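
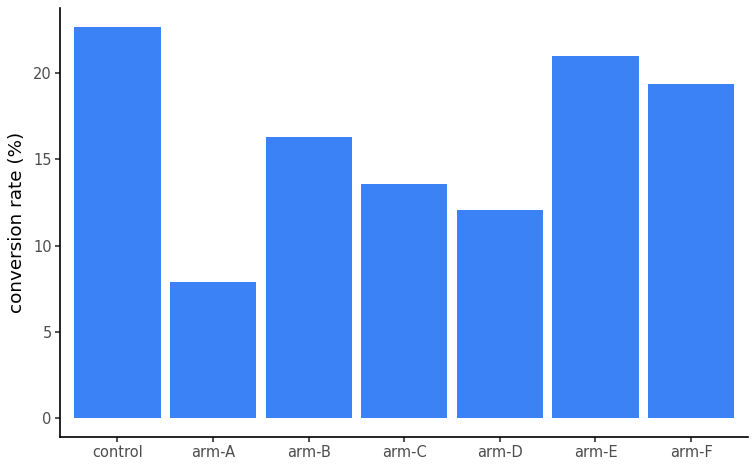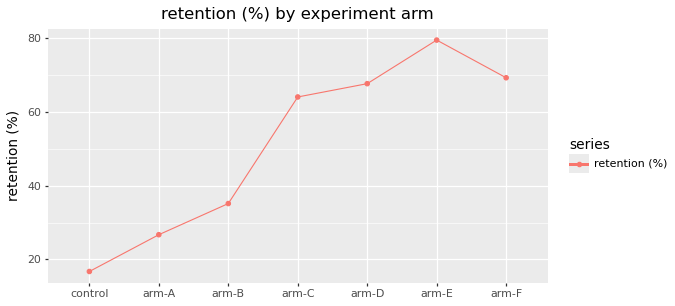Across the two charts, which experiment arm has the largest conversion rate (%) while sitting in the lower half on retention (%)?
Chart 2 median retention (%) ≈ 60; below-median experiment arms: control, arm-A, arm-B. Among those, control has the highest conversion rate (%) (≈ 25).

control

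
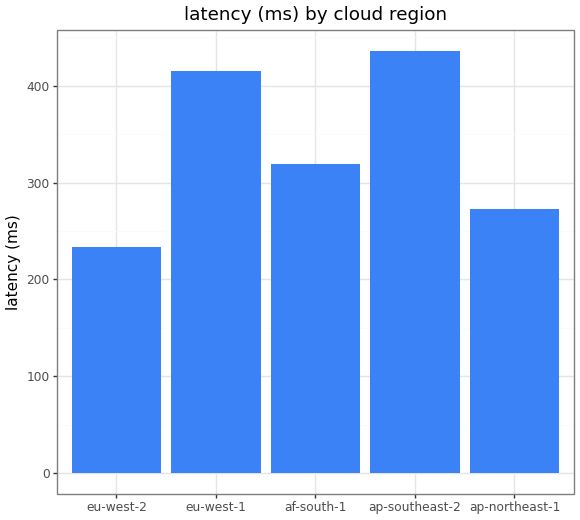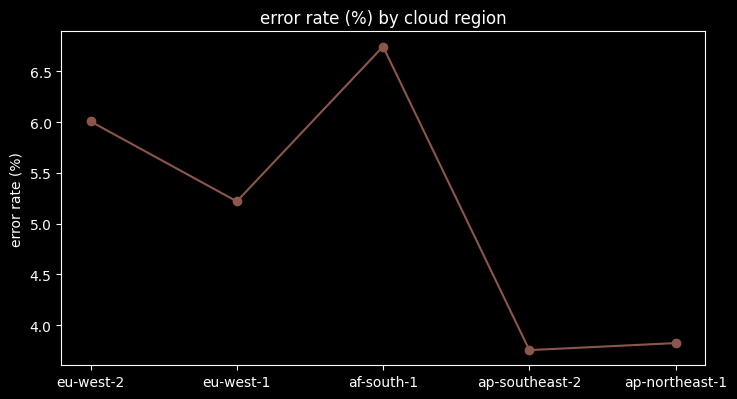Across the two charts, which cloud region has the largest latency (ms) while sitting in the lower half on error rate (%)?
Chart 2 median error rate (%) ≈ 5; below-median cloud regions: ap-southeast-2, ap-northeast-1. Among those, ap-southeast-2 has the highest latency (ms) (≈ 450).

ap-southeast-2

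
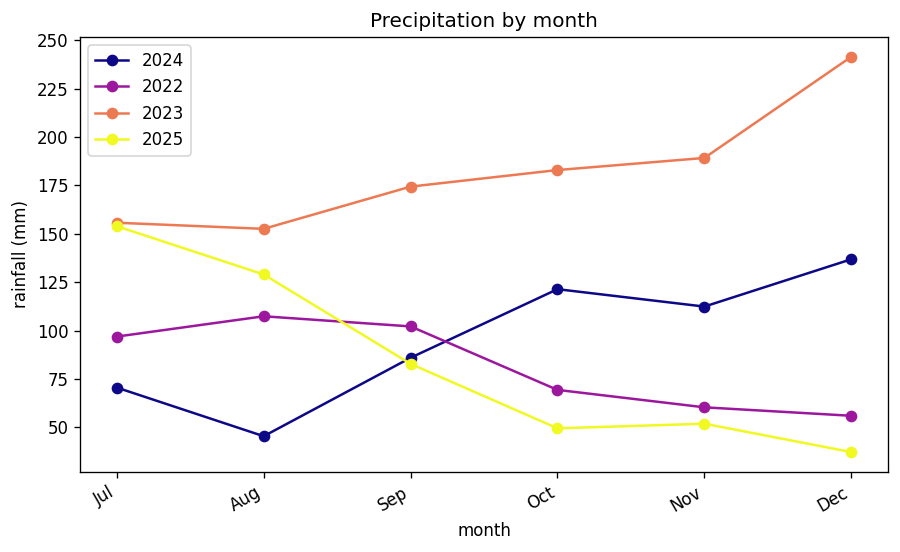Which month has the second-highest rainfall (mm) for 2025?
Aug

Top 3 for 2025: Jul ≈ 160, Aug ≈ 120, Sep ≈ 80.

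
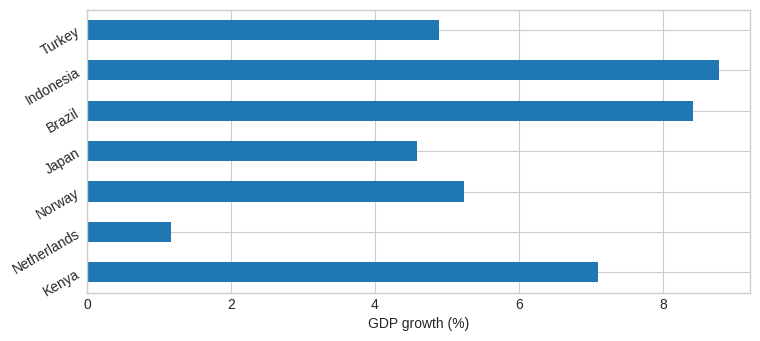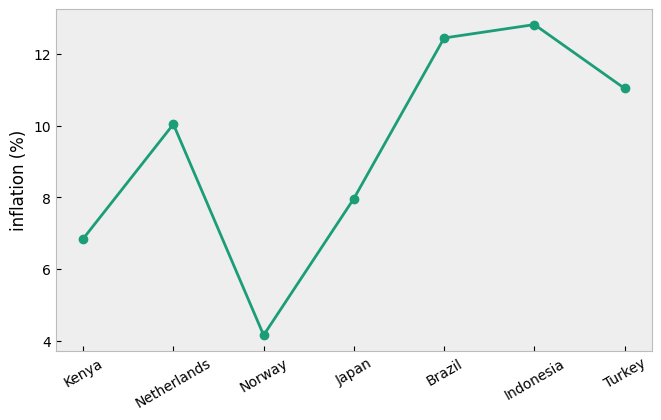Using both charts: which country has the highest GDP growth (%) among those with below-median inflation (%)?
Chart 2 median inflation (%) ≈ 10; below-median countries: Kenya, Norway, Japan. Among those, Kenya has the highest GDP growth (%) (≈ 7).

Kenya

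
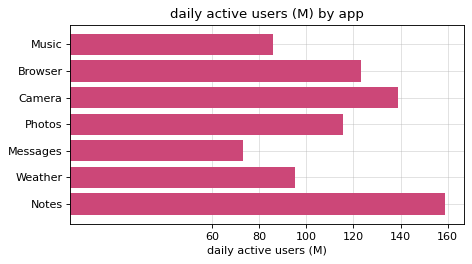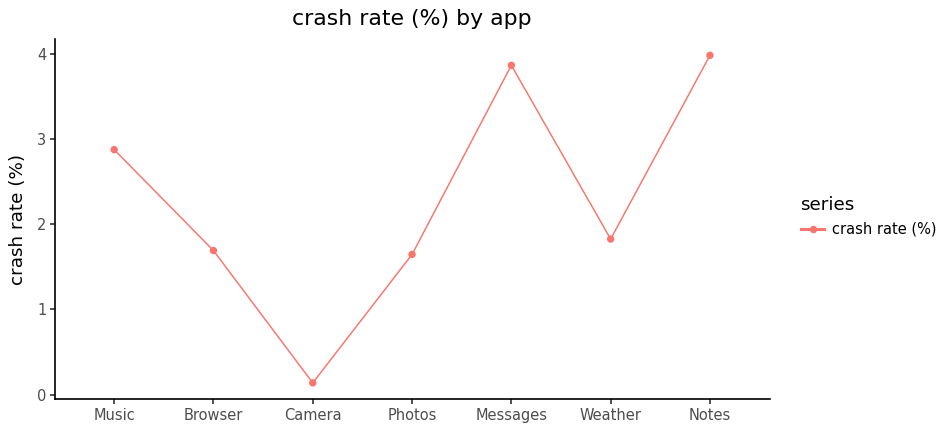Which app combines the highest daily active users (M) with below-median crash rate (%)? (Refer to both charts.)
Camera

Chart 2 median crash rate (%) ≈ 2; below-median apps: Browser, Camera, Photos. Among those, Camera has the highest daily active users (M) (≈ 140).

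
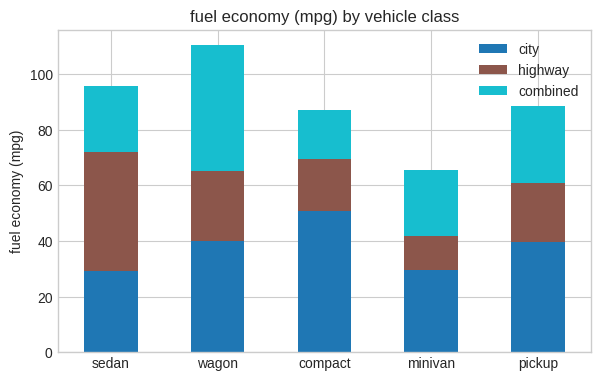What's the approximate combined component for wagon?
combined top ≈ 110, bottom ≈ 70; segment ≈ 40.

≈ 40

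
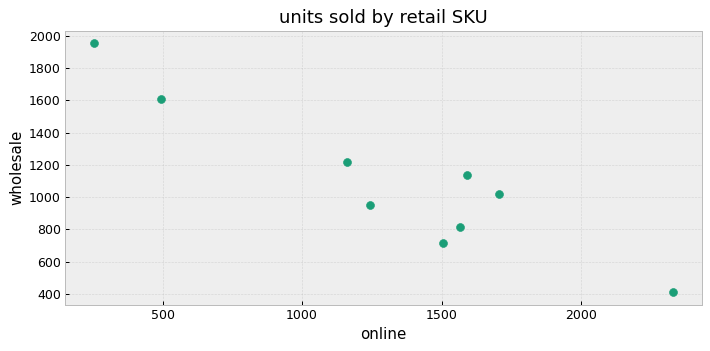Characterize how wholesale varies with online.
Points are negatively correlated; strong (|r| ≈ 0.9).

negative, strong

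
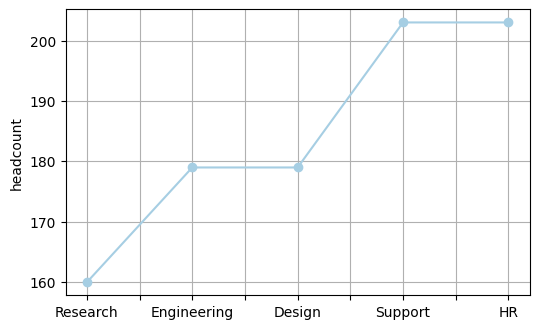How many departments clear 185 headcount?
2

Above 185: Support, HR.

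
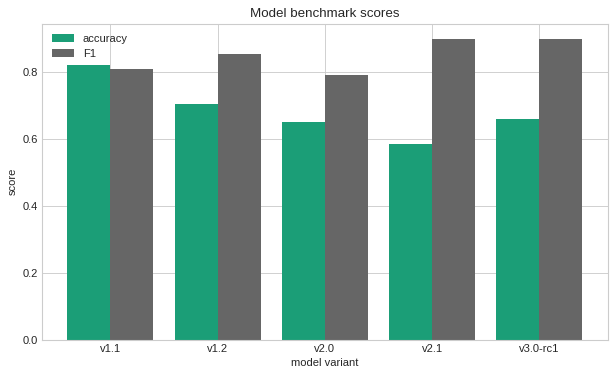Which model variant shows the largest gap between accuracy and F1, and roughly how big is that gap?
v2.1: accuracy ≈ 0.6, F1 ≈ 0.9 → gap ≈ 0.3. Next-largest (v3.0-rc1) is only ≈ 0.2.

v2.1, ≈ 0.3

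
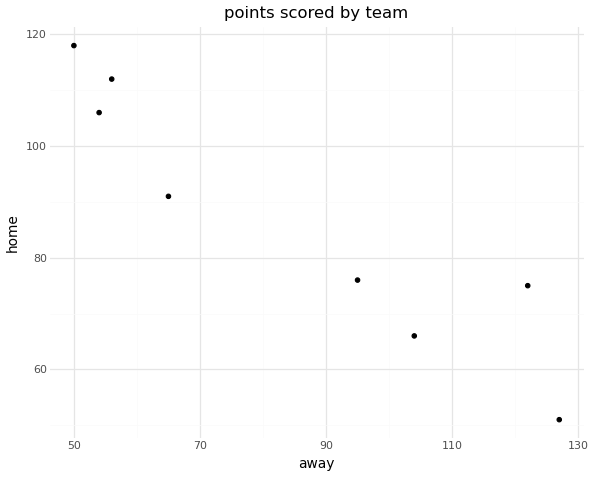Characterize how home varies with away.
Points are negatively correlated; strong (|r| ≈ 0.9).

negative, strong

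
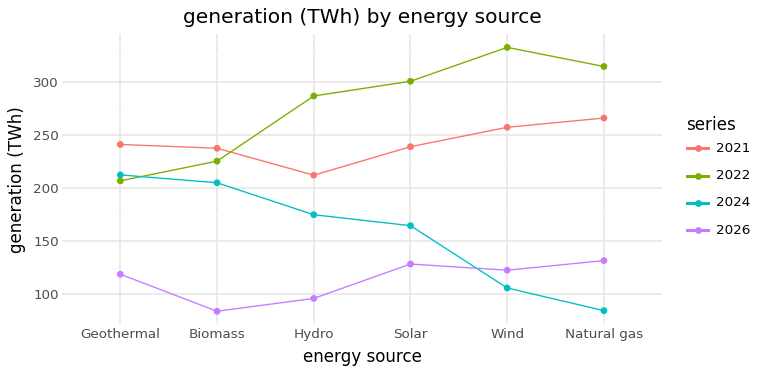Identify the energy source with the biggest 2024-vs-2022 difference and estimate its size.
Natural gas: 2024 ≈ 75, 2022 ≈ 325 → gap ≈ 250. Next-largest (Wind) is only ≈ 225.

Natural gas, ≈ 250 TWh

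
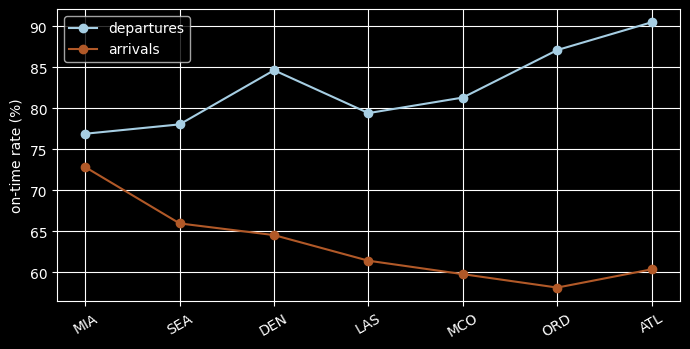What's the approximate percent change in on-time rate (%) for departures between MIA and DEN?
MIA ≈ 75, DEN ≈ 85; (85 − 75) / 75 ≈ +13.3%.

≈ +13.3%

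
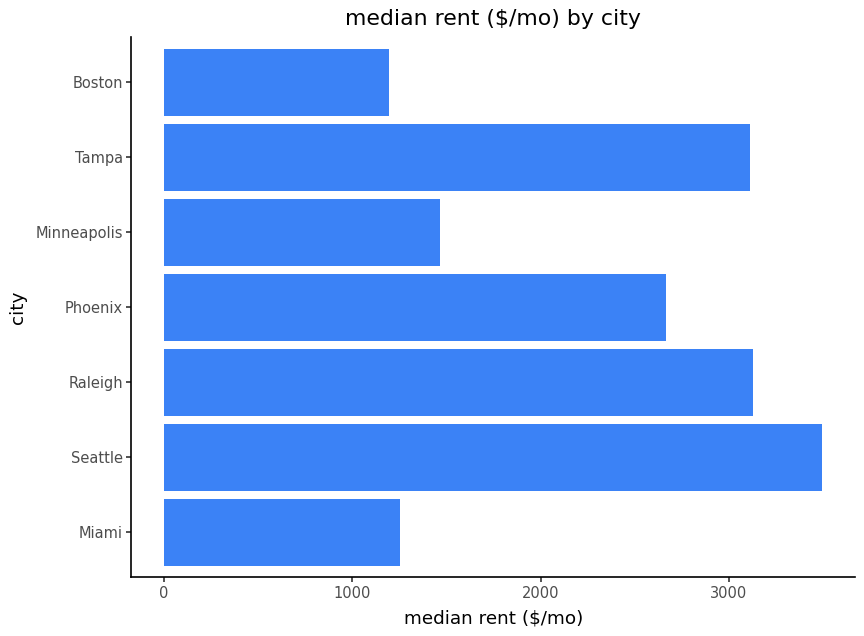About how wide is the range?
≈ 2500

Max Seattle ≈ 3500, min Boston ≈ 1000; range ≈ 2500.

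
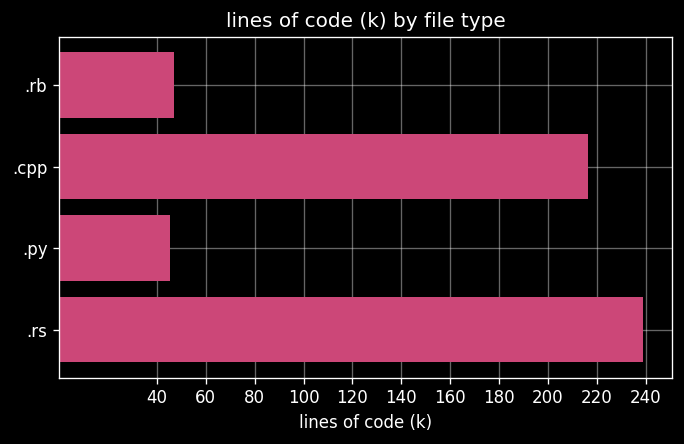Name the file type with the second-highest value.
Top 3: .rs ≈ 240, .cpp ≈ 220, .rb ≈ 40.

.cpp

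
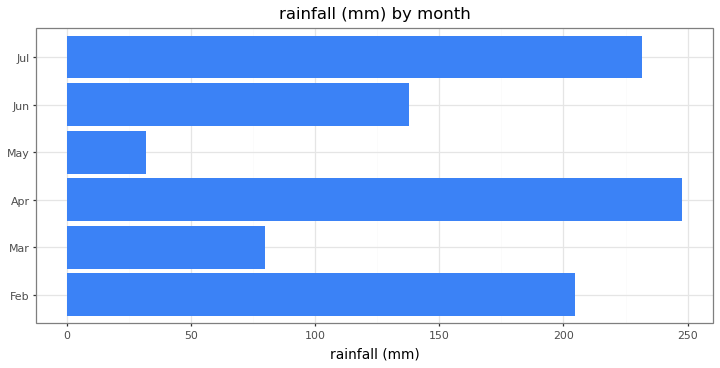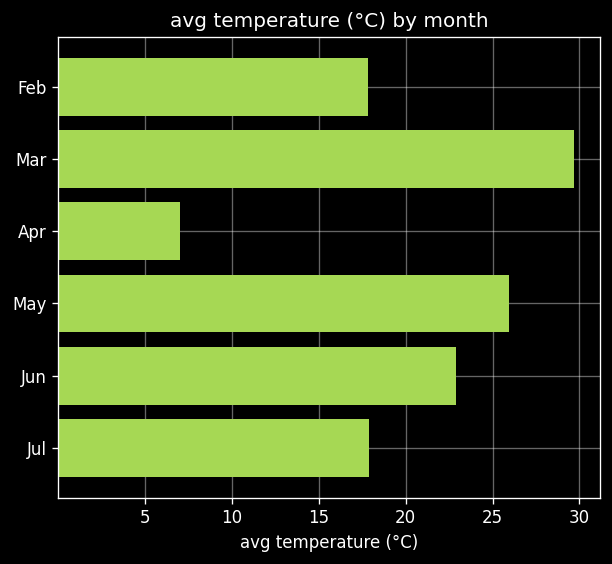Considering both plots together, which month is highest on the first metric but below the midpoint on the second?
Apr

Chart 2 median avg temperature (°C) ≈ 20; below-median months: Feb, Apr, Jul. Among those, Apr has the highest rainfall (mm) (≈ 250).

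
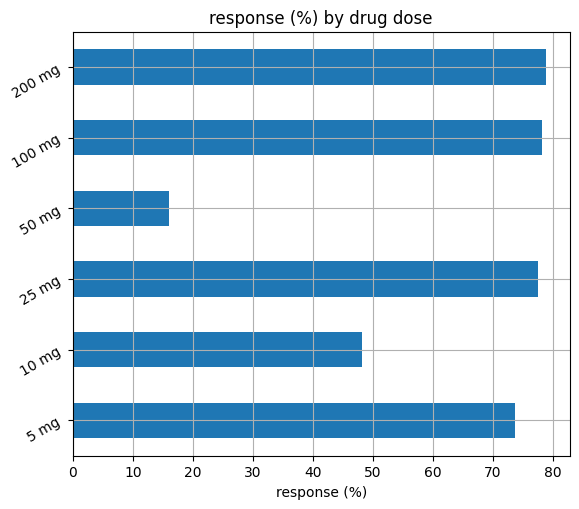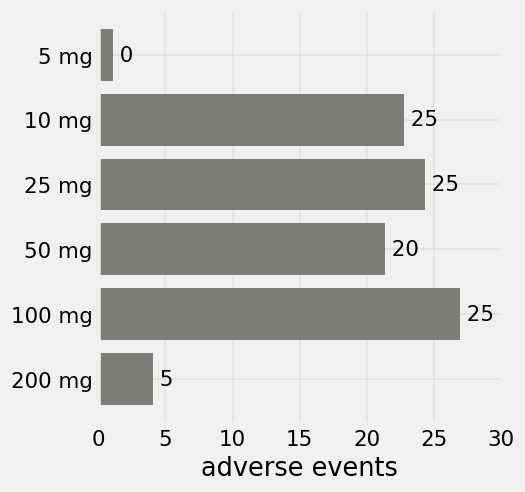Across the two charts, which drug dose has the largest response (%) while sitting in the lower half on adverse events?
Chart 2 median adverse events ≈ 20; below-median drug doses: 5 mg, 50 mg, 200 mg. Among those, 200 mg has the highest response (%) (≈ 80).

200 mg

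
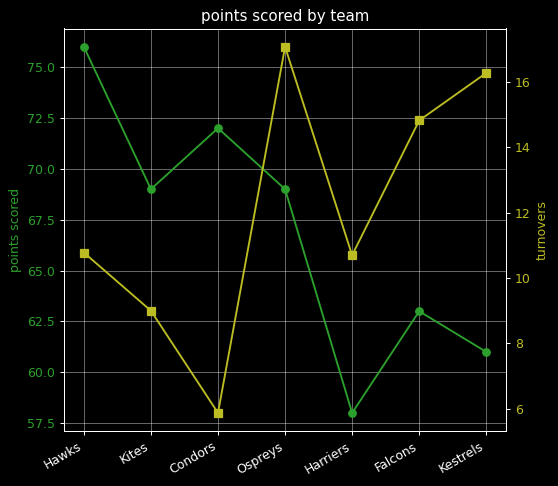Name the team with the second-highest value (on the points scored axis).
Condors

Top 3 (on the points scored axis): Hawks ≈ 76, Condors ≈ 72, Ospreys ≈ 68.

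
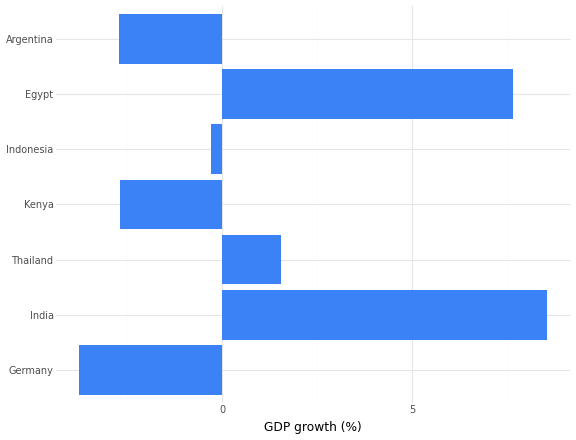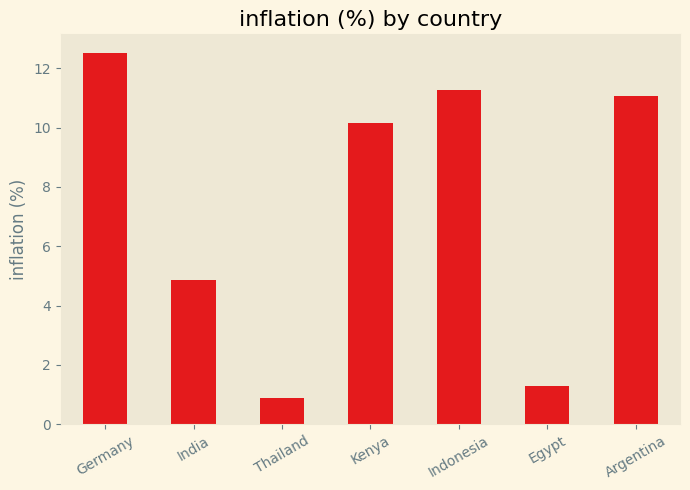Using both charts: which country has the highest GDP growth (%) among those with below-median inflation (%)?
India

Chart 2 median inflation (%) ≈ 10; below-median countries: India, Thailand, Egypt. Among those, India has the highest GDP growth (%) (≈ 9).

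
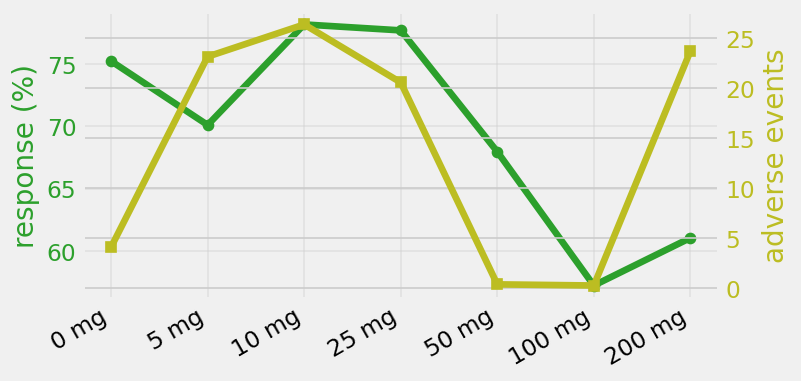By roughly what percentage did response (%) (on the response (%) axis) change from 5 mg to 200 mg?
5 mg ≈ 70, 200 mg ≈ 62; (62 − 70) / 70 ≈ -11.4%.

≈ -11.4%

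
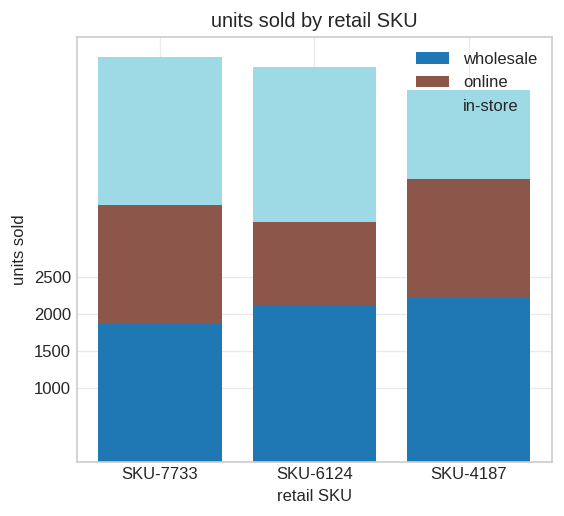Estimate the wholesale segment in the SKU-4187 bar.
≈ 2000

wholesale top ≈ 2000, bottom ≈ 0; segment ≈ 2000.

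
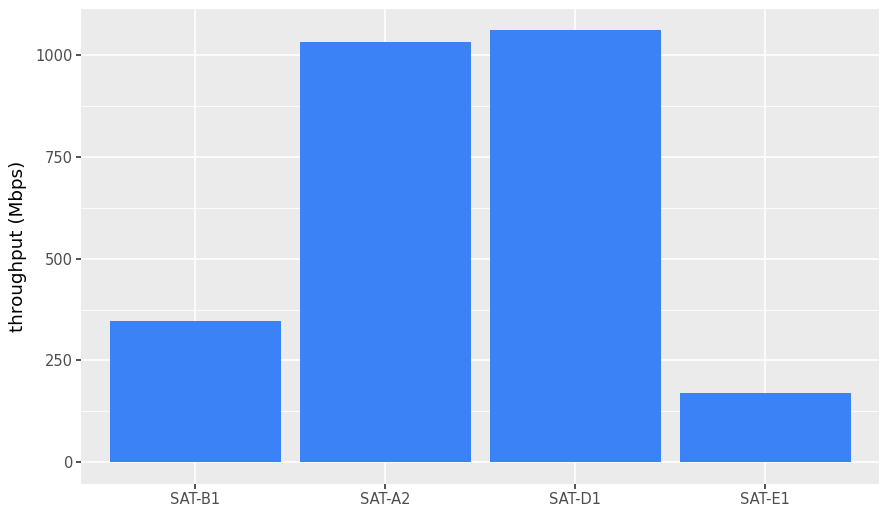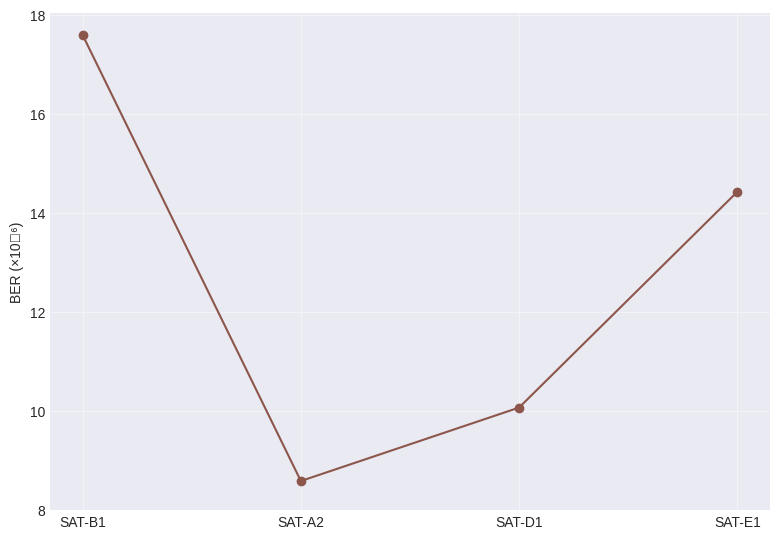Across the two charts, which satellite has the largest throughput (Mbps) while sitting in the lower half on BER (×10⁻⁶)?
Chart 2 median BER (×10⁻⁶) ≈ 12; below-median satellites: SAT-A2, SAT-D1. Among those, SAT-D1 has the highest throughput (Mbps) (≈ 1100).

SAT-D1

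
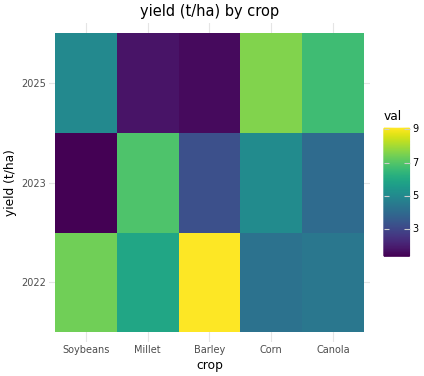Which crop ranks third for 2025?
Top 4 for 2025: Corn ≈ 8, Canola ≈ 7, Soybeans ≈ 5, Millet ≈ 2.

Soybeans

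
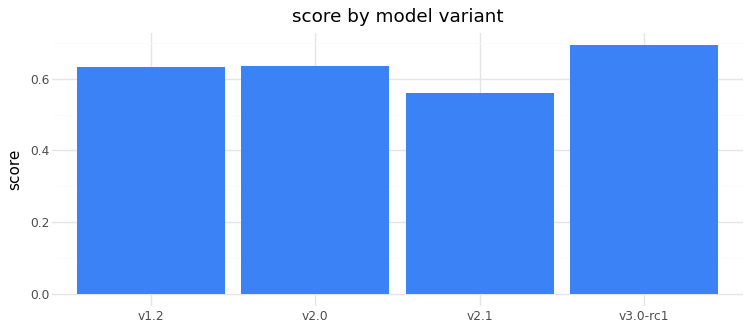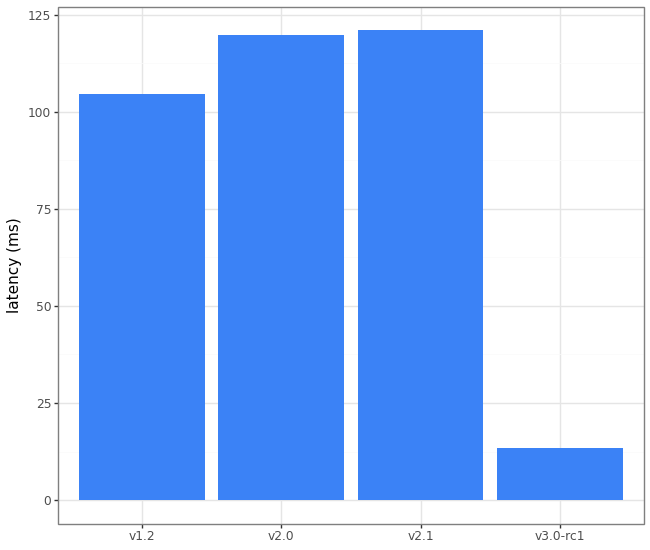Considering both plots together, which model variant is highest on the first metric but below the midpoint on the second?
v3.0-rc1

Chart 2 median latency (ms) ≈ 120; below-median model variants: v1.2, v3.0-rc1. Among those, v3.0-rc1 has the highest score (≈ 0.7).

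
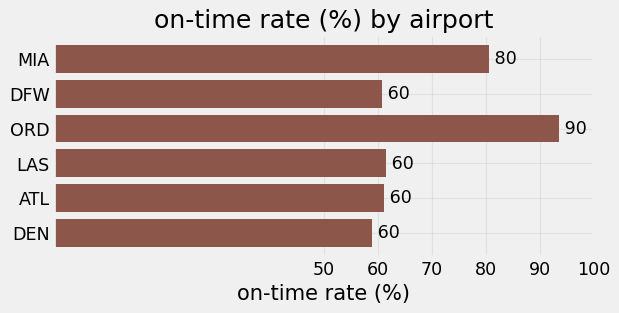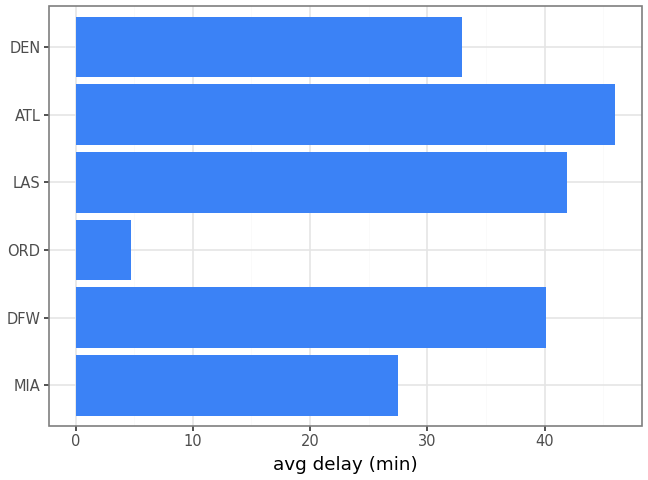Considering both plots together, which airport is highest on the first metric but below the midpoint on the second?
Chart 2 median avg delay (min) ≈ 35; below-median airports: MIA, ORD, DEN. Among those, ORD has the highest on-time rate (%) (≈ 90).

ORD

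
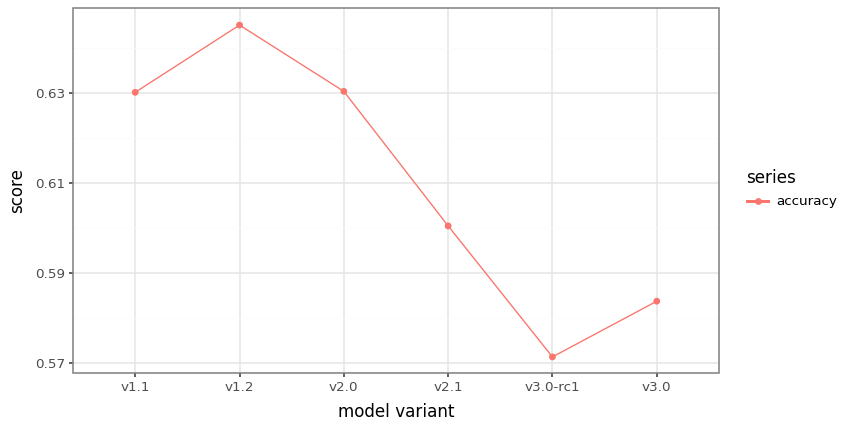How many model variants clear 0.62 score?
Above 0.62: v1.1, v1.2, v2.0.

3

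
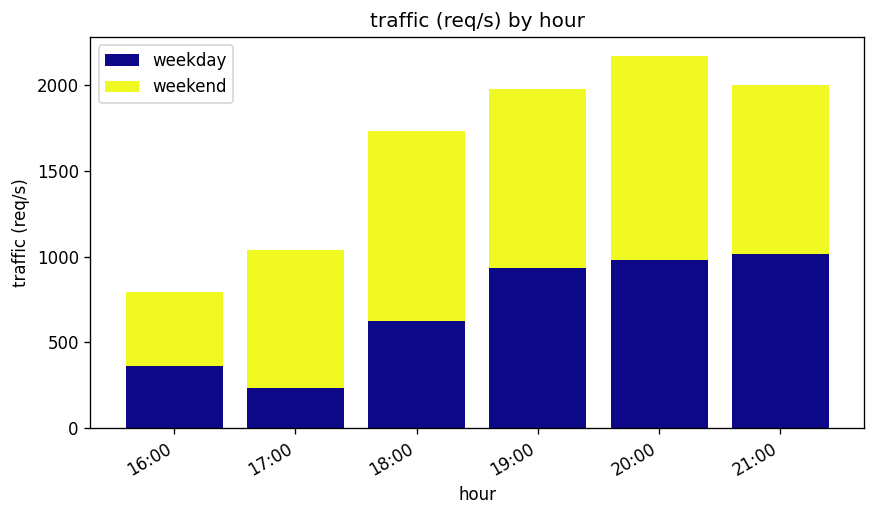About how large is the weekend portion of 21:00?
≈ 1000

weekend top ≈ 2000, bottom ≈ 1000; segment ≈ 1000.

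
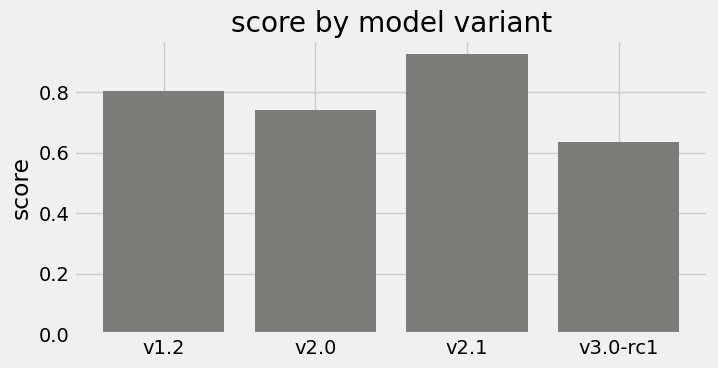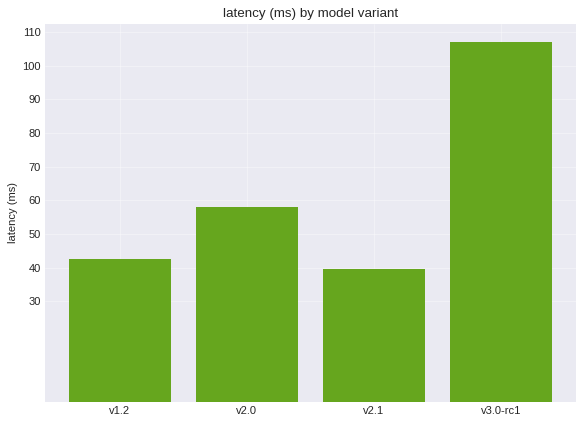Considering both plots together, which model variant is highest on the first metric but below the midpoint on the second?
v2.1

Chart 2 median latency (ms) ≈ 50; below-median model variants: v1.2, v2.1. Among those, v2.1 has the highest score (≈ 0.9).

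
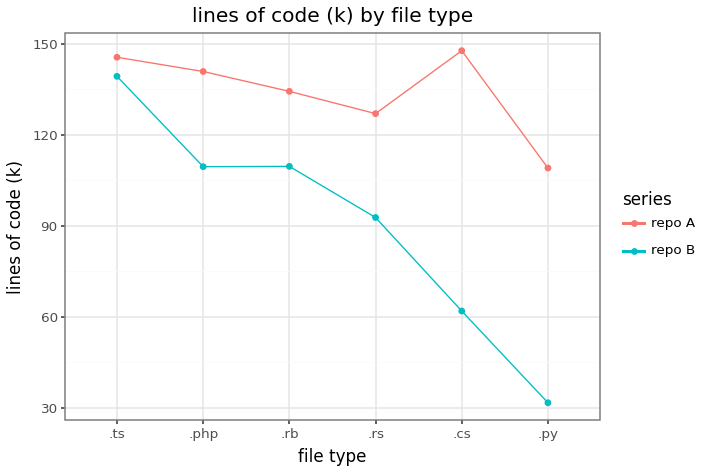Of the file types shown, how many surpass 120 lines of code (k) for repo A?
Above 120: .ts, .php, .rb, .rs, .cs.

5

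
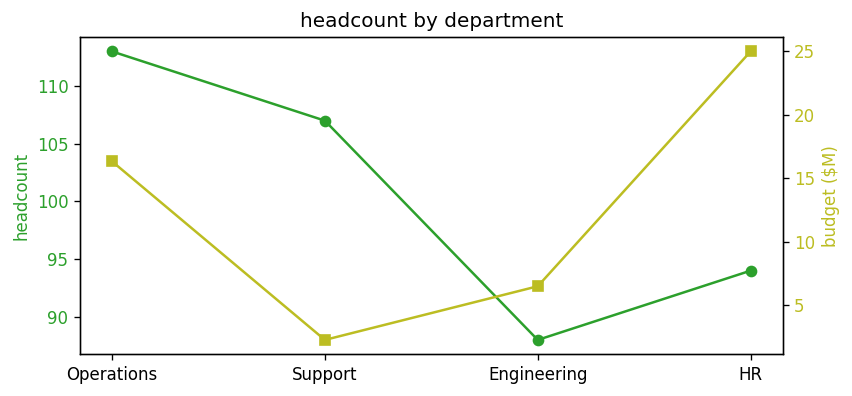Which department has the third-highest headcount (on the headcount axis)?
Top 4 (on the headcount axis): Operations ≈ 115, Support ≈ 105, HR ≈ 95, Engineering ≈ 90.

HR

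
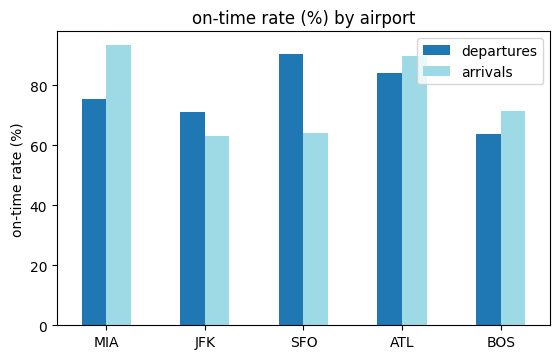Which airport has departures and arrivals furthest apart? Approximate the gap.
SFO: departures ≈ 90, arrivals ≈ 60 → gap ≈ 30. Next-largest (MIA) is only ≈ 10.

SFO, ≈ 30 %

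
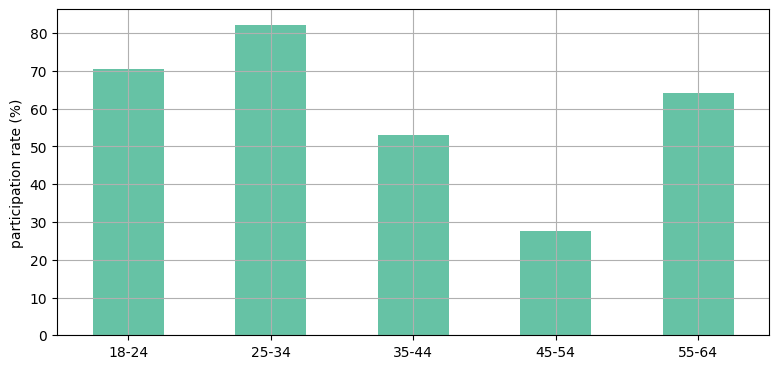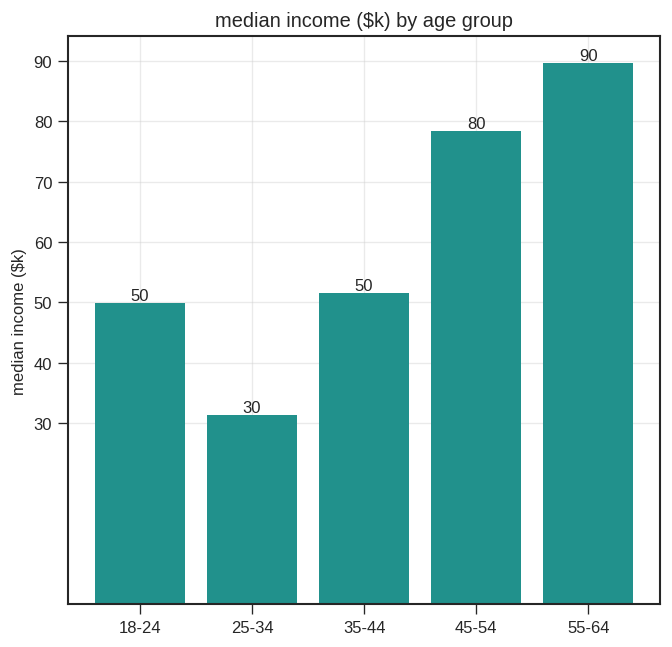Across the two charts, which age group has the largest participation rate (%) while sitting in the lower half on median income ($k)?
25-34

Chart 2 median median income ($k) ≈ 50; below-median age groups: 18-24, 25-34. Among those, 25-34 has the highest participation rate (%) (≈ 80).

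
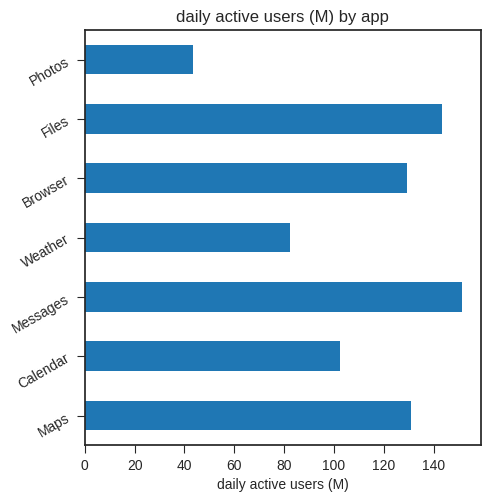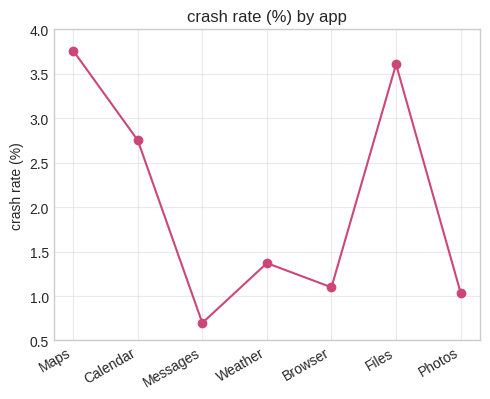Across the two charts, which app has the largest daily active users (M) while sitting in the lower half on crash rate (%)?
Chart 2 median crash rate (%) ≈ 1.5; below-median apps: Messages, Browser, Photos. Among those, Messages has the highest daily active users (M) (≈ 160).

Messages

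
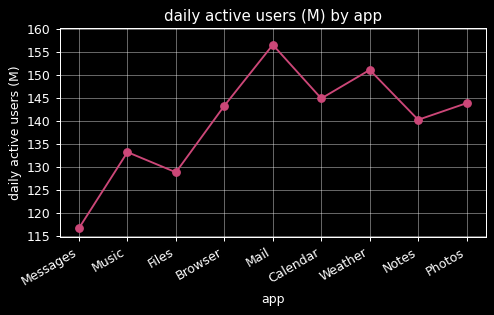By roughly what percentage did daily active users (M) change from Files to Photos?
Files ≈ 130, Photos ≈ 145; (145 − 130) / 130 ≈ +11.5%.

≈ +11.5%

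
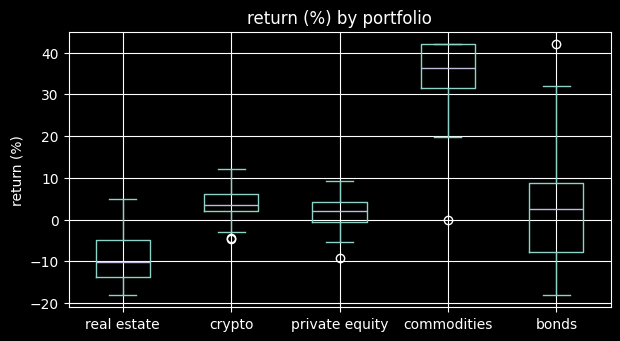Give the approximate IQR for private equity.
Q3 ≈ 5, Q1 ≈ 0; IQR ≈ 5.

≈ 5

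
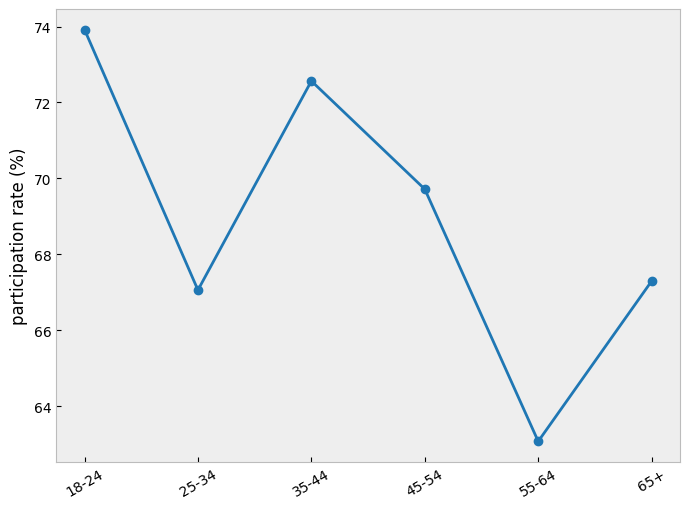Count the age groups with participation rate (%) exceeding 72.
Above 72: 18-24, 35-44.

2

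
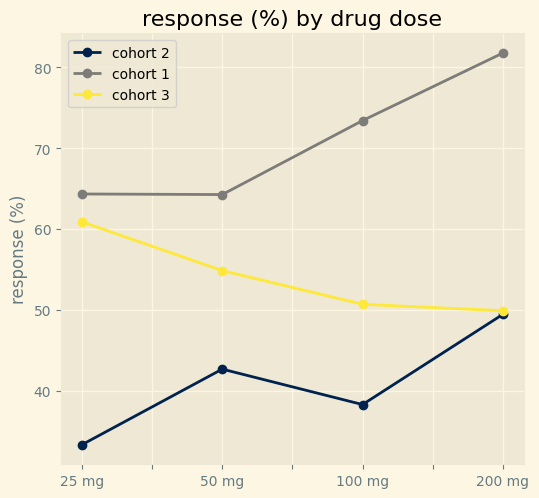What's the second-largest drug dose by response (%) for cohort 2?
Top 3 for cohort 2: 200 mg ≈ 50, 50 mg ≈ 45, 100 mg ≈ 40.

50 mg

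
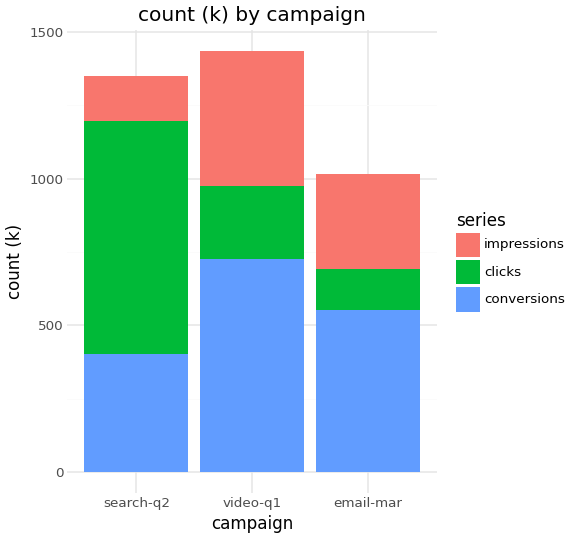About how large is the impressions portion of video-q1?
≈ 400

impressions top ≈ 1400, bottom ≈ 1000; segment ≈ 400.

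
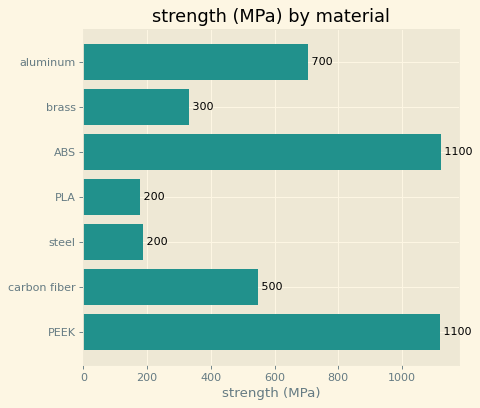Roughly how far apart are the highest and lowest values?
≈ 900

Max ABS ≈ 1100, min PLA ≈ 200; range ≈ 900.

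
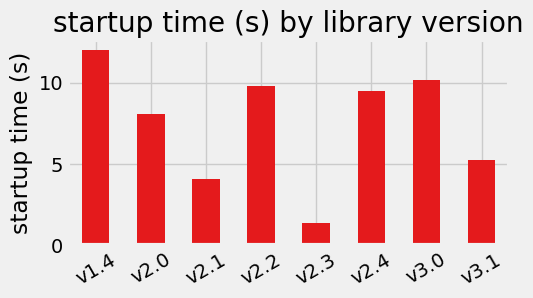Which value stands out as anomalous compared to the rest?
v2.3 ≈ 1; the rest sit between ≈ 4 and ≈ 12.

v2.3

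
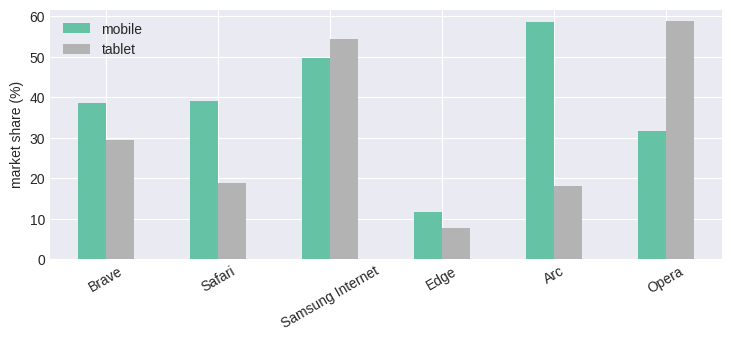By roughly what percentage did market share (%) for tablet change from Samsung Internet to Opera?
≈ +9.1%

Samsung Internet ≈ 55, Opera ≈ 60; (60 − 55) / 55 ≈ +9.1%.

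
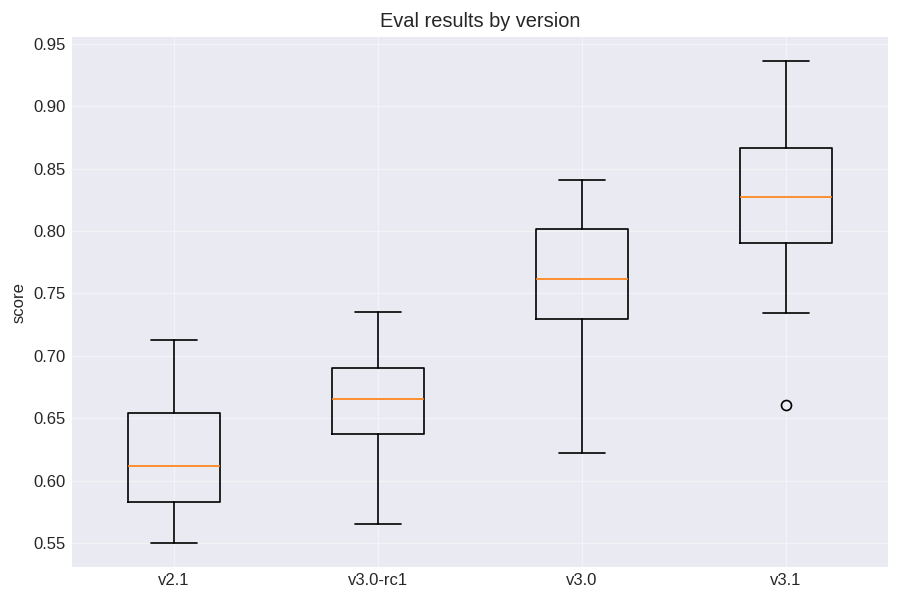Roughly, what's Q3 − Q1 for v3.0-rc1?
Q3 ≈ 0.70, Q1 ≈ 0.64; IQR ≈ 0.06.

≈ 0.06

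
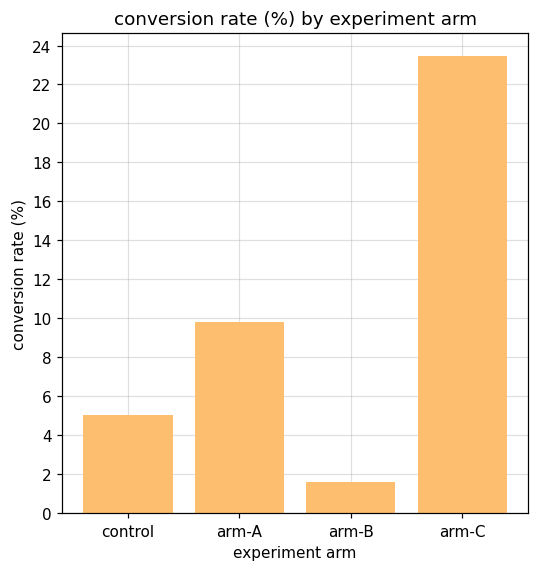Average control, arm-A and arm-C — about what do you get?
(6 + 10 + 24) / 3 ≈ 13.

≈ 13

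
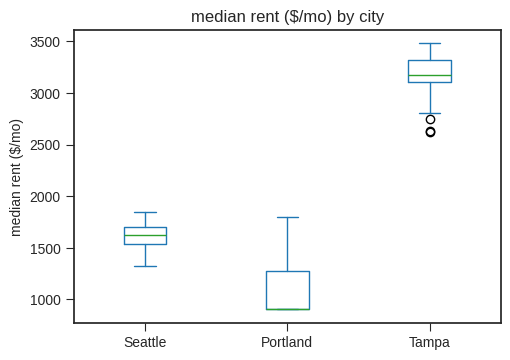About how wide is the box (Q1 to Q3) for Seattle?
Q3 ≈ 1800, Q1 ≈ 1600; IQR ≈ 200.

≈ 200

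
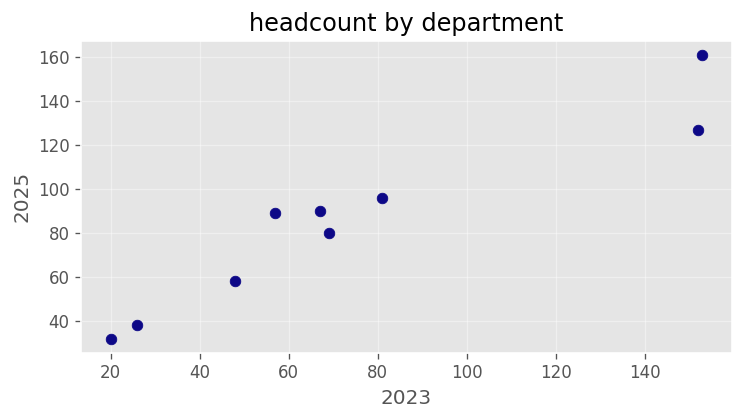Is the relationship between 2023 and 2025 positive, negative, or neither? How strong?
Points are positively correlated; strong (|r| ≈ 1.0).

positive, strong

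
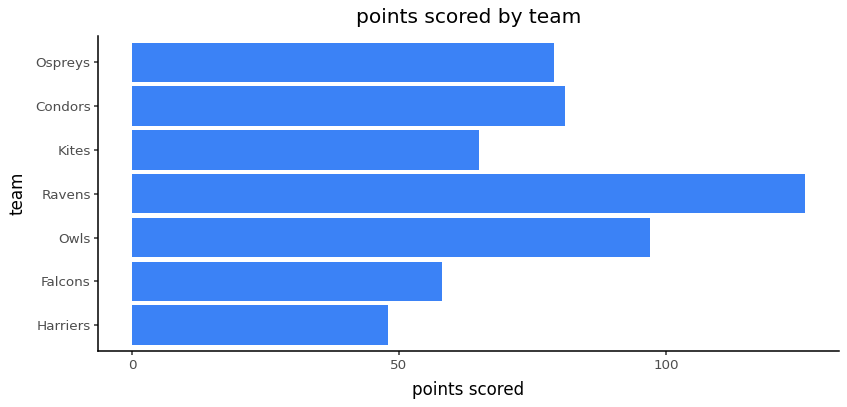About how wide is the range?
≈ 80

Max Ravens ≈ 120, min Harriers ≈ 40; range ≈ 80.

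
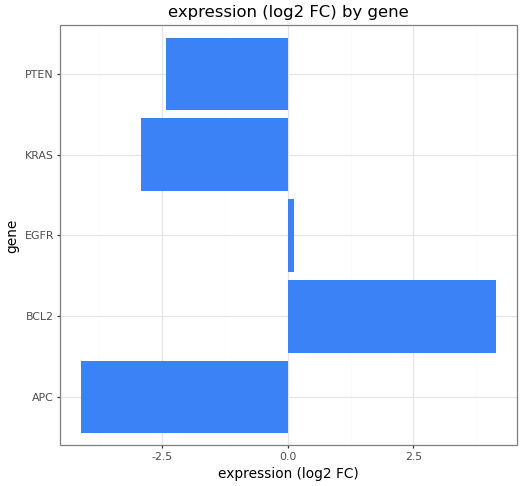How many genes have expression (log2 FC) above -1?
Above -1: BCL2, EGFR.

2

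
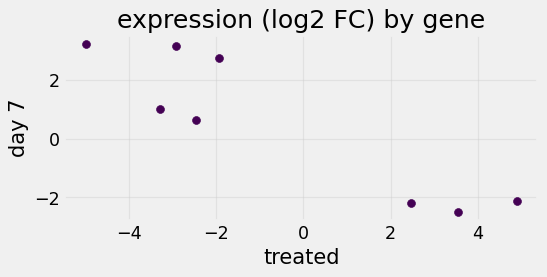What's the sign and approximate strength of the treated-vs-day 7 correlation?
Points are negatively correlated; strong (|r| ≈ 0.9).

negative, strong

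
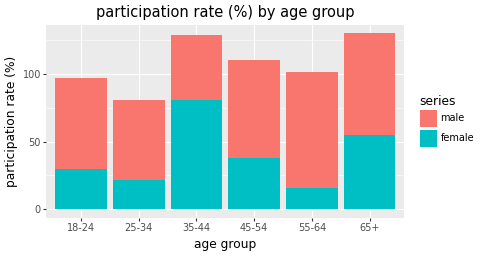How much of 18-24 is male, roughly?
≈ 80

male top ≈ 100, bottom ≈ 20; segment ≈ 80.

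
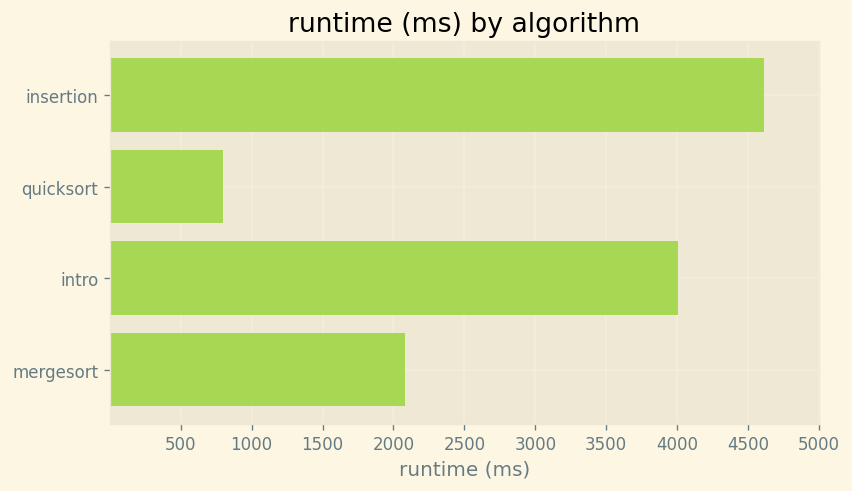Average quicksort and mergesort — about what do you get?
≈ 1500

(1000 + 2000) / 2 ≈ 1500.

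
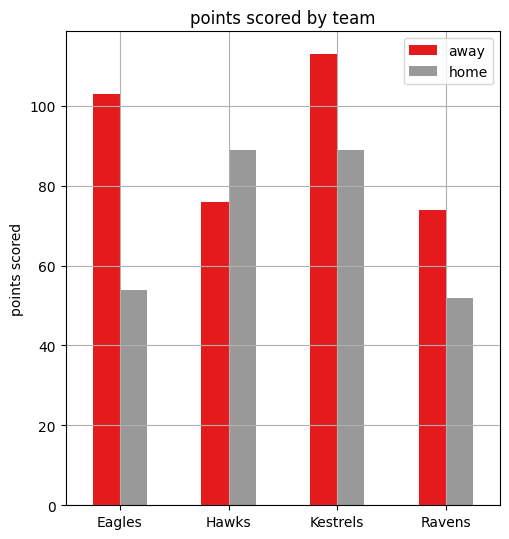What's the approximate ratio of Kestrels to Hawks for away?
Kestrels ≈ 110, Hawks ≈ 80; 110/80 ≈ 1.38.

≈ 1.38×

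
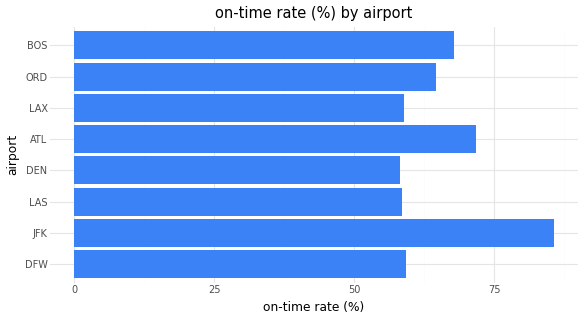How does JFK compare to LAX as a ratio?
≈ 1.5×

JFK ≈ 90, LAX ≈ 60; 90/60 ≈ 1.5.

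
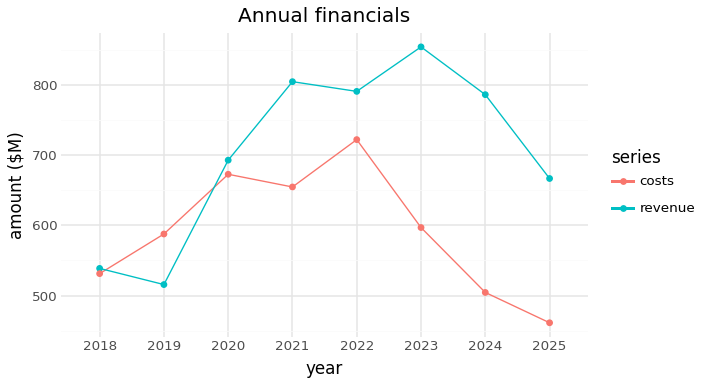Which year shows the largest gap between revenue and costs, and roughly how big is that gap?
2024: revenue ≈ 800, costs ≈ 500 → gap ≈ 300. Next-largest (2023) is only ≈ 250.

2024, ≈ 300 $M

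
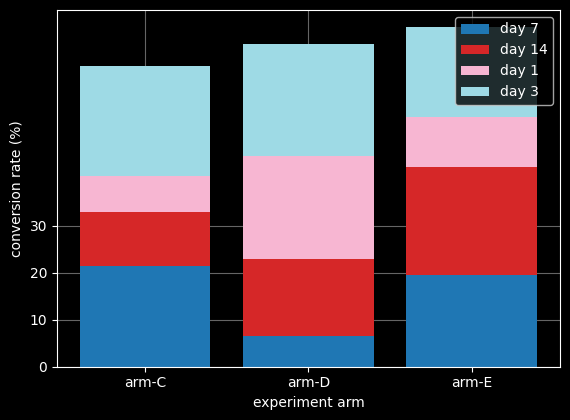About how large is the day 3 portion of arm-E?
≈ 20

day 3 top ≈ 70, bottom ≈ 50; segment ≈ 20.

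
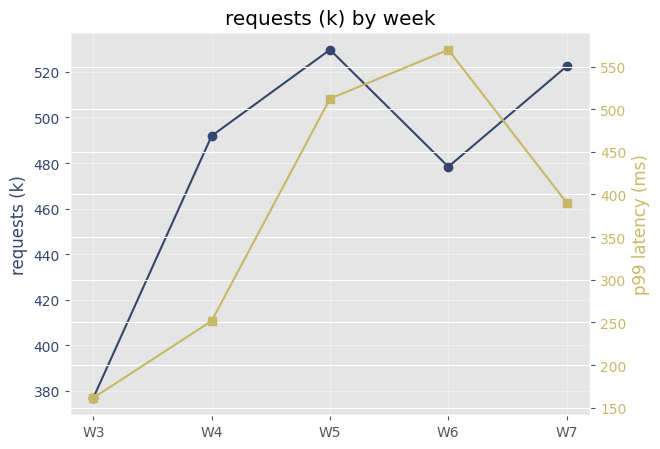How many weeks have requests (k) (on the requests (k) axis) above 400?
4

Above 400: W4, W5, W6, W7.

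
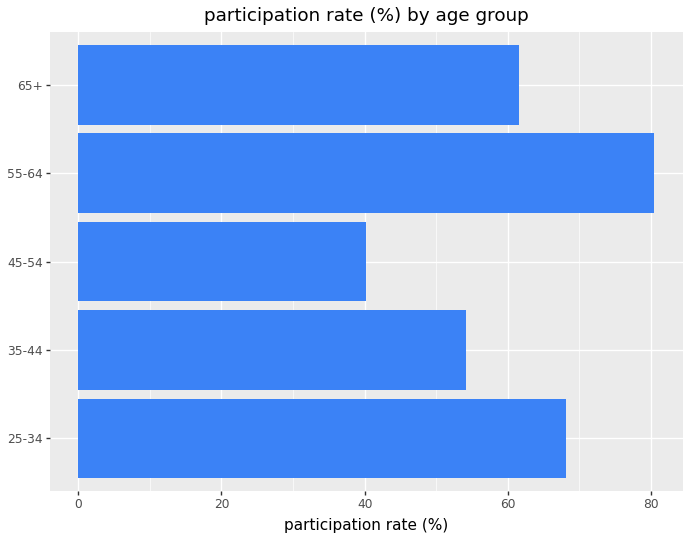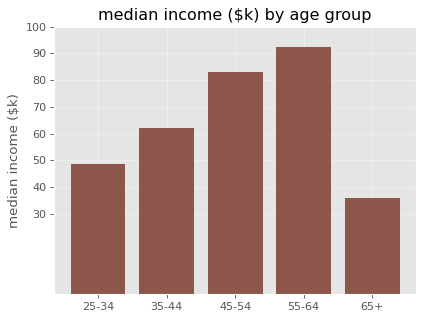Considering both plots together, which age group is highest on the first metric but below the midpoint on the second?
Chart 2 median median income ($k) ≈ 60; below-median age groups: 25-34, 65+. Among those, 25-34 has the highest participation rate (%) (≈ 70).

25-34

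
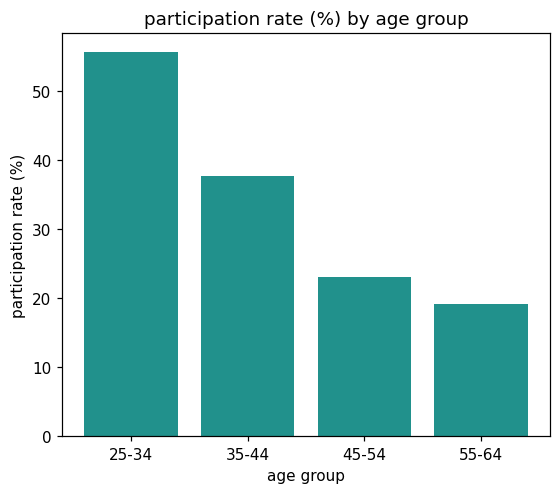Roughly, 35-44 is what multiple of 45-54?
35-44 ≈ 40, 45-54 ≈ 25; 40/25 ≈ 1.6.

≈ 1.6×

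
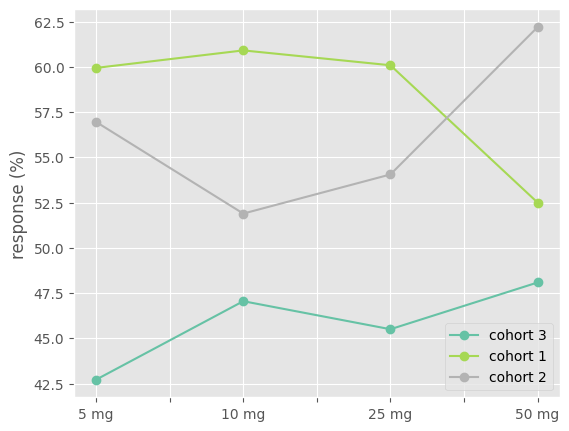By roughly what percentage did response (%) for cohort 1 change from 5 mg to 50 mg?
5 mg ≈ 60, 50 mg ≈ 52; (52 − 60) / 60 ≈ -13.3%.

≈ -13.3%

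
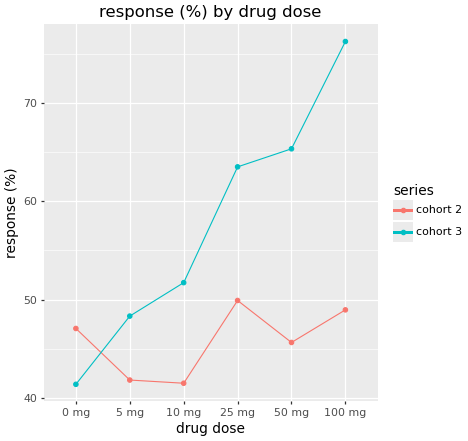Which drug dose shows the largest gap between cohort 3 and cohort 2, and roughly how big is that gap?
100 mg, ≈ 25 %

100 mg: cohort 3 ≈ 75, cohort 2 ≈ 50 → gap ≈ 25. Next-largest (50 mg) is only ≈ 20.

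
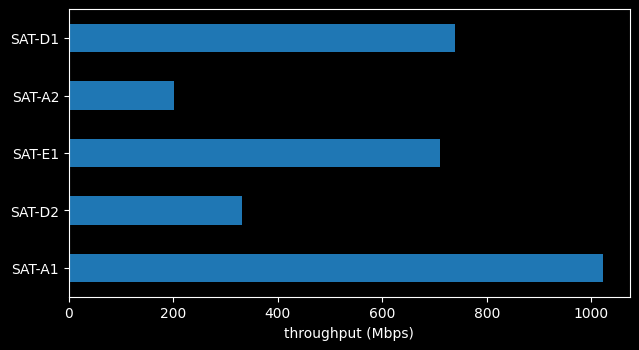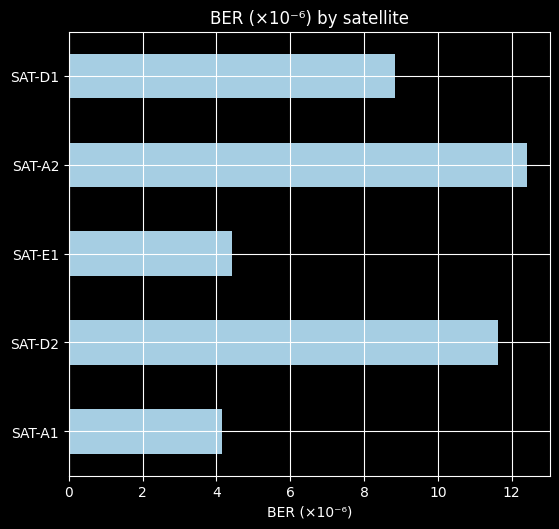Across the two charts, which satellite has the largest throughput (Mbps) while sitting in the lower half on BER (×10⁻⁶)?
SAT-A1

Chart 2 median BER (×10⁻⁶) ≈ 8; below-median satellites: SAT-A1, SAT-E1. Among those, SAT-A1 has the highest throughput (Mbps) (≈ 1000).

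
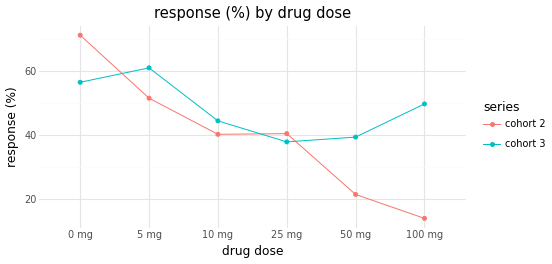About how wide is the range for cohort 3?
≈ 20

Max 5 mg ≈ 60, min 25 mg ≈ 40; range ≈ 20.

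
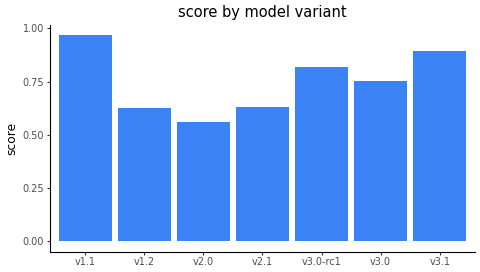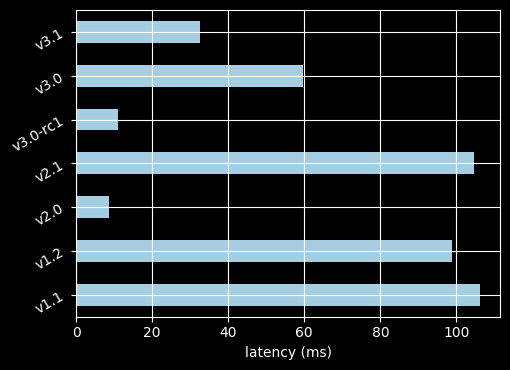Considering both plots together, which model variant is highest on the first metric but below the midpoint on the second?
v3.1

Chart 2 median latency (ms) ≈ 60; below-median model variants: v2.0, v3.0-rc1, v3.1. Among those, v3.1 has the highest score (≈ 0.9).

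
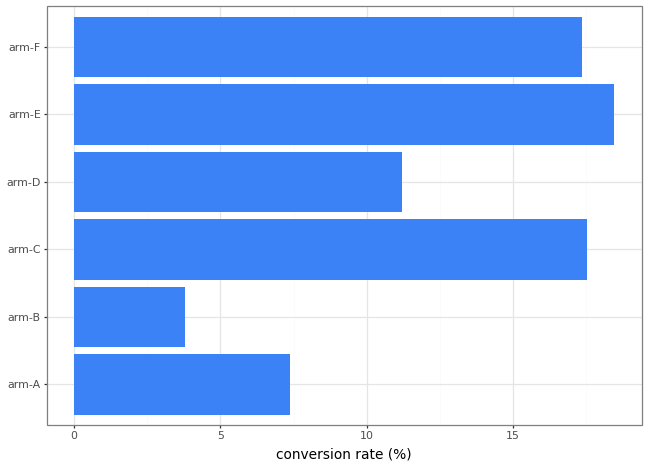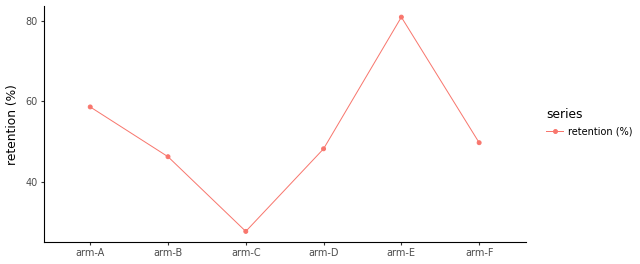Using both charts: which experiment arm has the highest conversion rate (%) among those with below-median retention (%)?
arm-C

Chart 2 median retention (%) ≈ 50; below-median experiment arms: arm-B, arm-C, arm-D. Among those, arm-C has the highest conversion rate (%) (≈ 18).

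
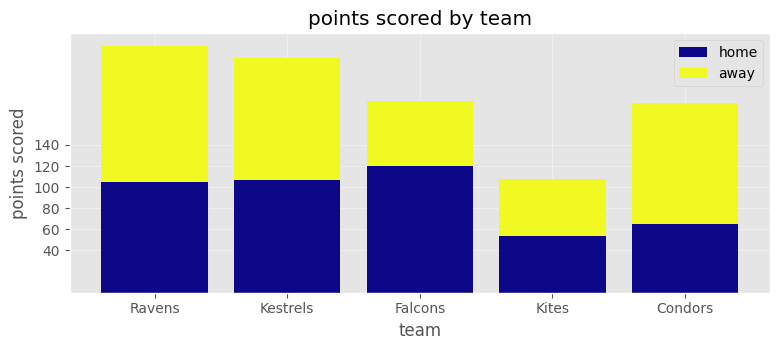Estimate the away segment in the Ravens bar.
away top ≈ 240, bottom ≈ 100; segment ≈ 140.

≈ 140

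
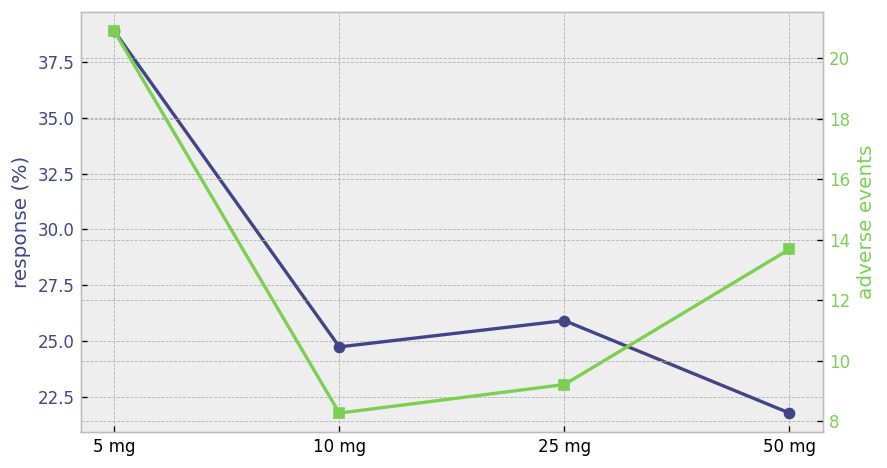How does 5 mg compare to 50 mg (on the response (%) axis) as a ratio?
5 mg ≈ 38, 50 mg ≈ 22; 38/22 ≈ 1.73.

≈ 1.73×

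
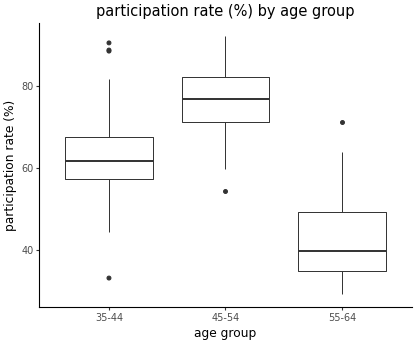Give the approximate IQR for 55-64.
≈ 15

Q3 ≈ 50, Q1 ≈ 35; IQR ≈ 15.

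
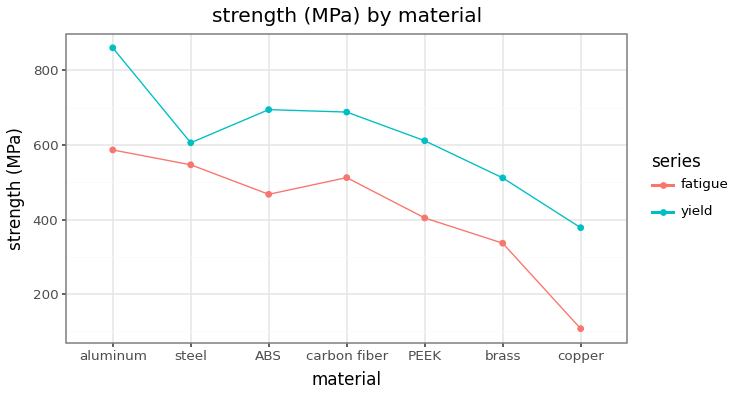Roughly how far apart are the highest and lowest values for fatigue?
≈ 500

Max aluminum ≈ 600, min copper ≈ 100; range ≈ 500.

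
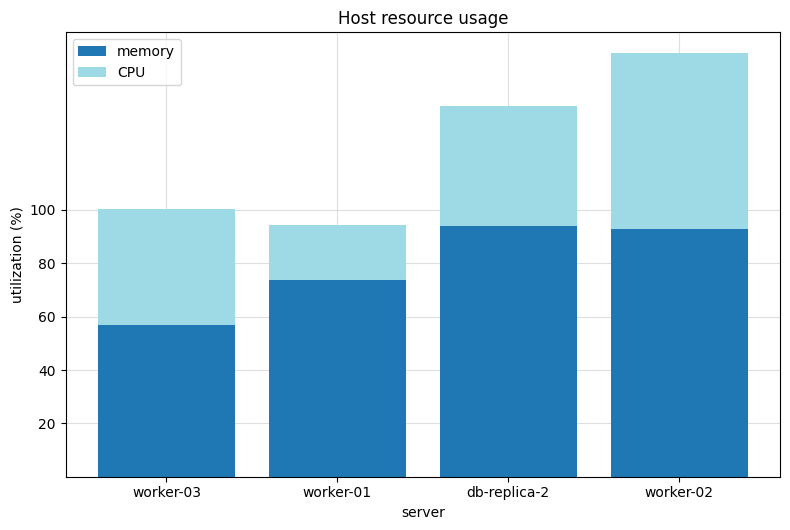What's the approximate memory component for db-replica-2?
memory top ≈ 100, bottom ≈ 0; segment ≈ 100.

≈ 100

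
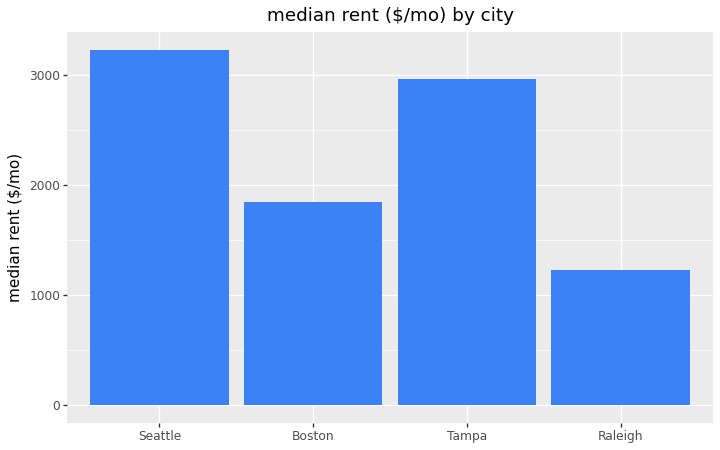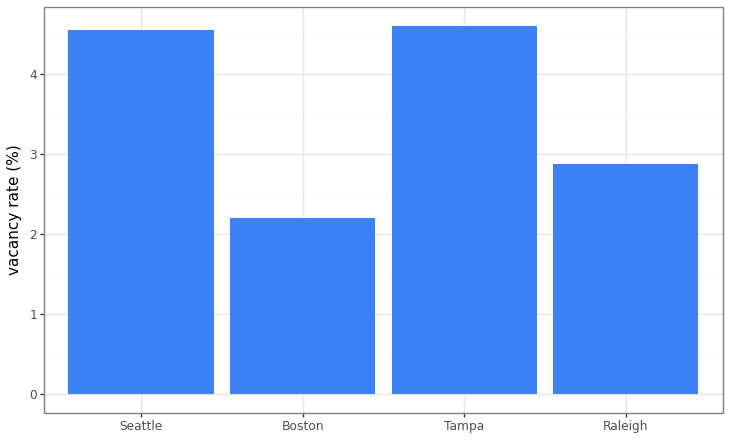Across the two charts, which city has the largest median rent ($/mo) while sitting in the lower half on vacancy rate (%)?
Boston

Chart 2 median vacancy rate (%) ≈ 3.5; below-median cities: Boston, Raleigh. Among those, Boston has the highest median rent ($/mo) (≈ 2000).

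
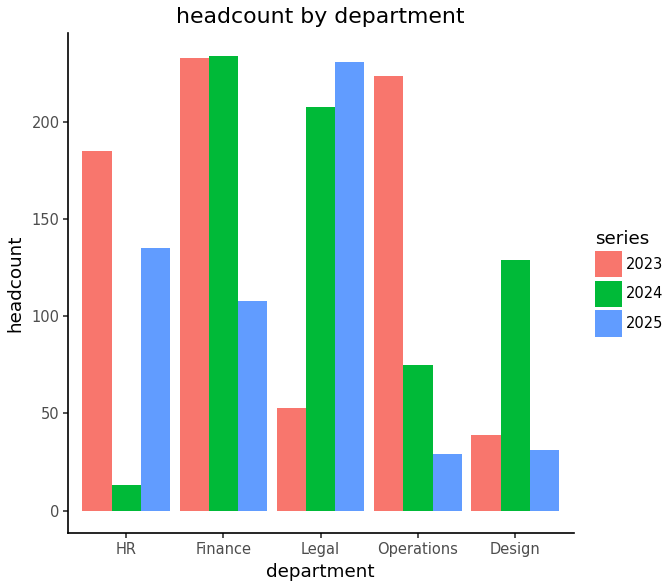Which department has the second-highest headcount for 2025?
HR

Top 3 for 2025: Legal ≈ 240, HR ≈ 140, Finance ≈ 100.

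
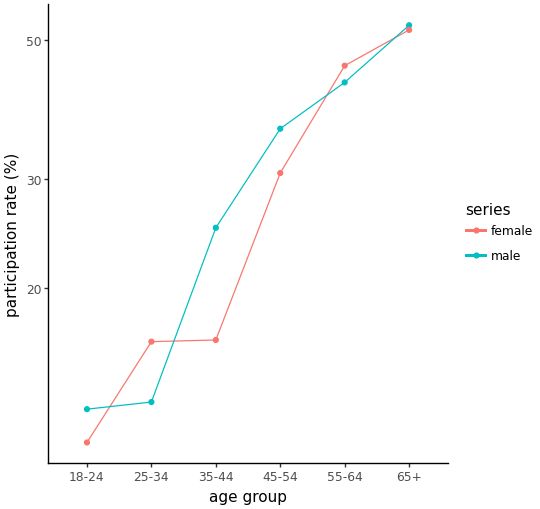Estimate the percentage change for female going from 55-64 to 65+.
55-64 ≈ 45, 65+ ≈ 50; (50 − 45) / 45 ≈ +11.1%.

≈ +11.1%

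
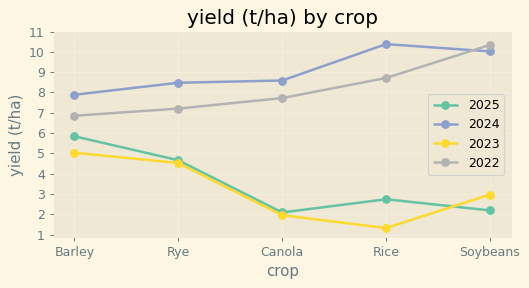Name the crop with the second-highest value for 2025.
Rye

Top 3 for 2025: Barley ≈ 6, Rye ≈ 5, Rice ≈ 3.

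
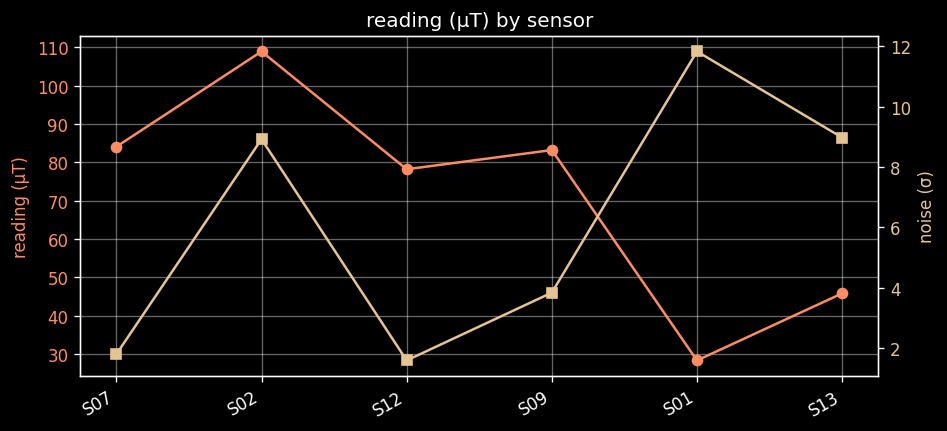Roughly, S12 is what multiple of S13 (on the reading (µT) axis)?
S12 ≈ 80, S13 ≈ 50; 80/50 ≈ 1.6.

≈ 1.6×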